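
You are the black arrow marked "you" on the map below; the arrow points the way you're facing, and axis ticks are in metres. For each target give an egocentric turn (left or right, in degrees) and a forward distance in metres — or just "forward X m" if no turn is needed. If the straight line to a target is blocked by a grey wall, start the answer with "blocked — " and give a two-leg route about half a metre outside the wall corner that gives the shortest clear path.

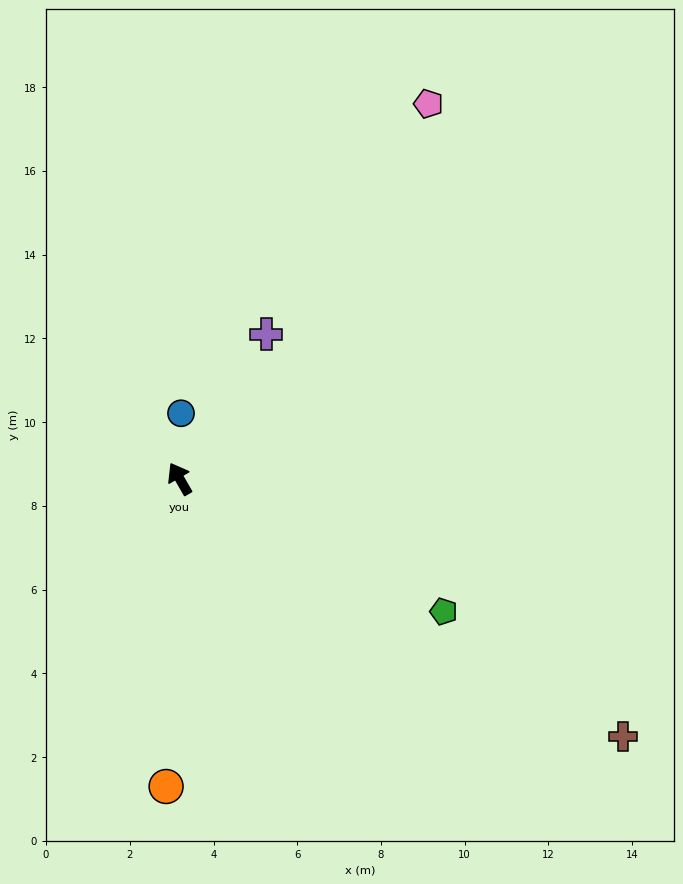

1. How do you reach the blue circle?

turn right 31°, forward 1.6 m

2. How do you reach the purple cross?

turn right 61°, forward 4.0 m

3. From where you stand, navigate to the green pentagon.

turn right 147°, forward 7.1 m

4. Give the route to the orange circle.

turn left 148°, forward 7.4 m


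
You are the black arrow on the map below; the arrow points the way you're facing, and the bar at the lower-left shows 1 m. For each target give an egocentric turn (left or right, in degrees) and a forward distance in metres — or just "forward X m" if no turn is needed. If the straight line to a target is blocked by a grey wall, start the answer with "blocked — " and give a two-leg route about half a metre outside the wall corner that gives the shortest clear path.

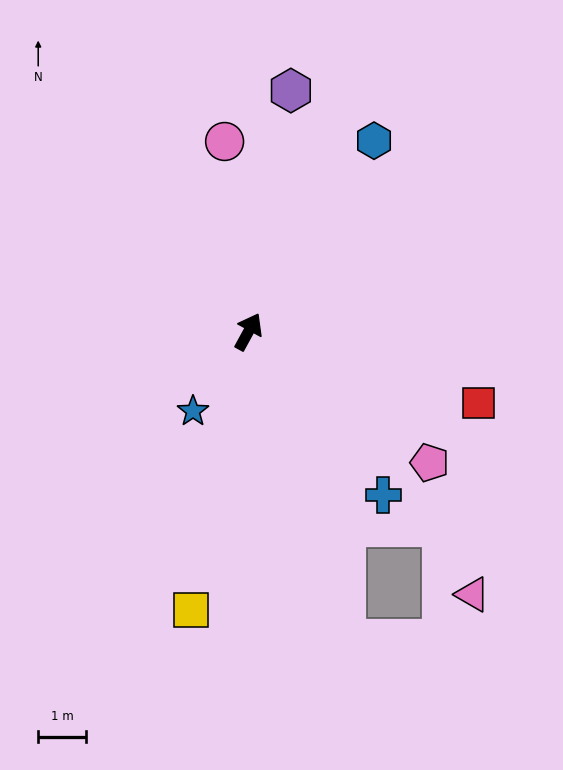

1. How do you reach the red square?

turn right 79°, forward 5.0 m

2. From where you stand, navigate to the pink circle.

turn left 36°, forward 4.0 m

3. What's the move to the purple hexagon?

turn left 19°, forward 5.1 m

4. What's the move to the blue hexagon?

turn right 5°, forward 4.8 m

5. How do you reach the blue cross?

turn right 112°, forward 4.4 m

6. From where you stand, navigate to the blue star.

turn left 174°, forward 2.0 m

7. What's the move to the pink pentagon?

turn right 97°, forward 4.7 m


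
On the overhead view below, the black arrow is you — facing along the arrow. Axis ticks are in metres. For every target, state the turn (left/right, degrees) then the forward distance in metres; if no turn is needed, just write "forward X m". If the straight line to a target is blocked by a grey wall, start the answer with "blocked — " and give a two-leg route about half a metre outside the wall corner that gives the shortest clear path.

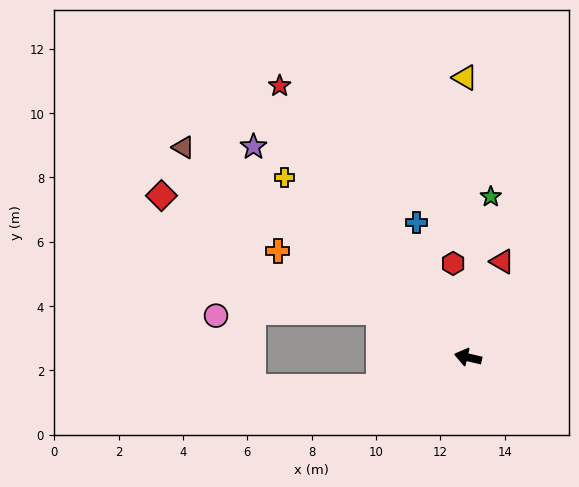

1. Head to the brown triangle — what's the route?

turn right 23°, forward 11.0 m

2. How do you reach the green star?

turn right 85°, forward 5.0 m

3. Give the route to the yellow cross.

turn right 31°, forward 8.0 m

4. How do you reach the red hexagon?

turn right 68°, forward 3.0 m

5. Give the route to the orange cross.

turn right 16°, forward 6.8 m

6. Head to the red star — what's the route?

turn right 42°, forward 10.3 m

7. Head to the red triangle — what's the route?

turn right 96°, forward 3.2 m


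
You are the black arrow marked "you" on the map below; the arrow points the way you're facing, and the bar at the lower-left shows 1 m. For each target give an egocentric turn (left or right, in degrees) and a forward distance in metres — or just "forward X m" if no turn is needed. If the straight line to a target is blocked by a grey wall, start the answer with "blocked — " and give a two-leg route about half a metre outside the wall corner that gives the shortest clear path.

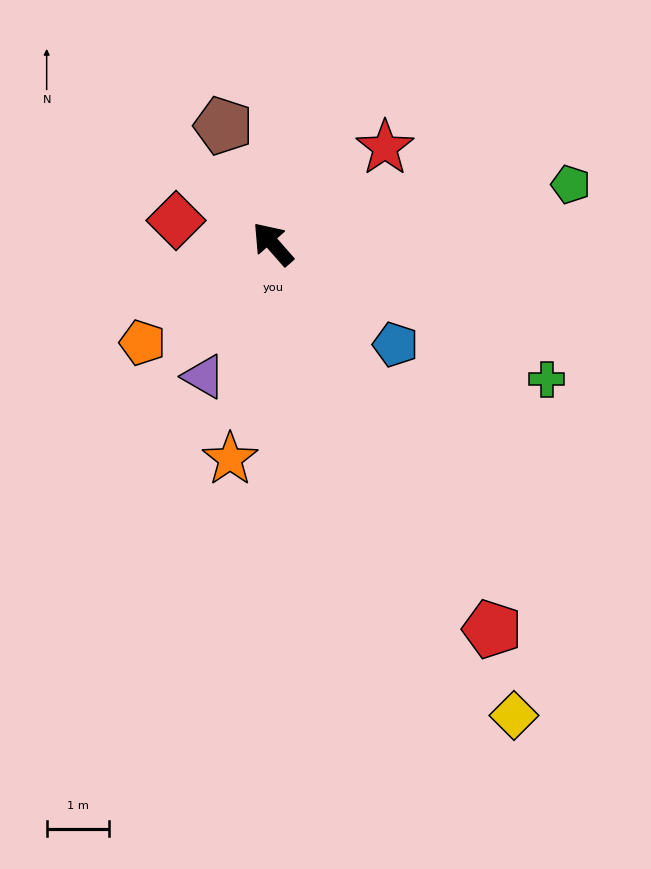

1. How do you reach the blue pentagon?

turn right 171°, forward 2.5 m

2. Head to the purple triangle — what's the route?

turn left 111°, forward 2.4 m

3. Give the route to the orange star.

turn left 128°, forward 3.5 m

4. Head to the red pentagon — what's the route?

turn left 168°, forward 7.1 m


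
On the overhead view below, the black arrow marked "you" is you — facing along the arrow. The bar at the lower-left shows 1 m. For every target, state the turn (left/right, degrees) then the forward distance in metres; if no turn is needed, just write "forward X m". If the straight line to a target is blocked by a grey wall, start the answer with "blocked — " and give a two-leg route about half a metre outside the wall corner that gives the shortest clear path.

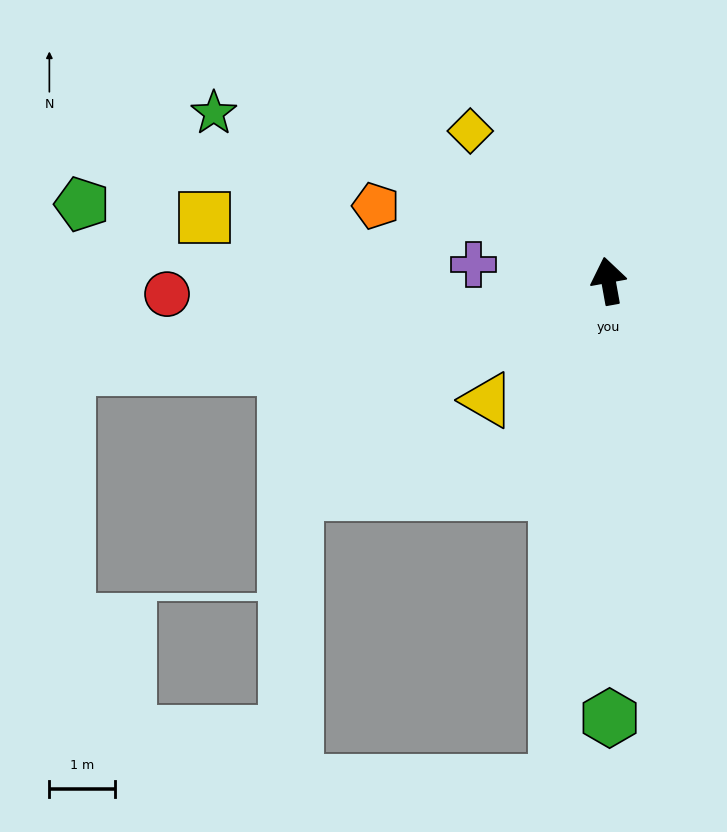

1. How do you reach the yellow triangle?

turn left 124°, forward 2.6 m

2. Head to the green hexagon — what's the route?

turn left 170°, forward 6.7 m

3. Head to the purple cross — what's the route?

turn left 73°, forward 2.1 m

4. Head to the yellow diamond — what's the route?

turn left 32°, forward 3.1 m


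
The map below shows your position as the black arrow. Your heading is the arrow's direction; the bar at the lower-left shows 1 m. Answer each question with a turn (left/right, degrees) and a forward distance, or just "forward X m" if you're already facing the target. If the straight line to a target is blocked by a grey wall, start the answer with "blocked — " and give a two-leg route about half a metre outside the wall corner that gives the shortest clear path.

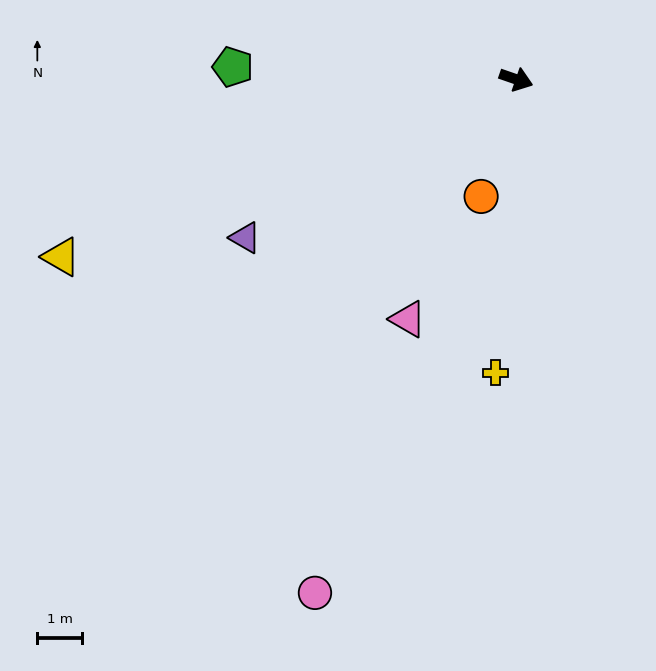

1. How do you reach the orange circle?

turn right 88°, forward 2.8 m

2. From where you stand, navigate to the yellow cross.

turn right 75°, forward 6.7 m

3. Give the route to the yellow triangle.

turn right 140°, forward 11.0 m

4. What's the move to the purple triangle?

turn right 131°, forward 7.1 m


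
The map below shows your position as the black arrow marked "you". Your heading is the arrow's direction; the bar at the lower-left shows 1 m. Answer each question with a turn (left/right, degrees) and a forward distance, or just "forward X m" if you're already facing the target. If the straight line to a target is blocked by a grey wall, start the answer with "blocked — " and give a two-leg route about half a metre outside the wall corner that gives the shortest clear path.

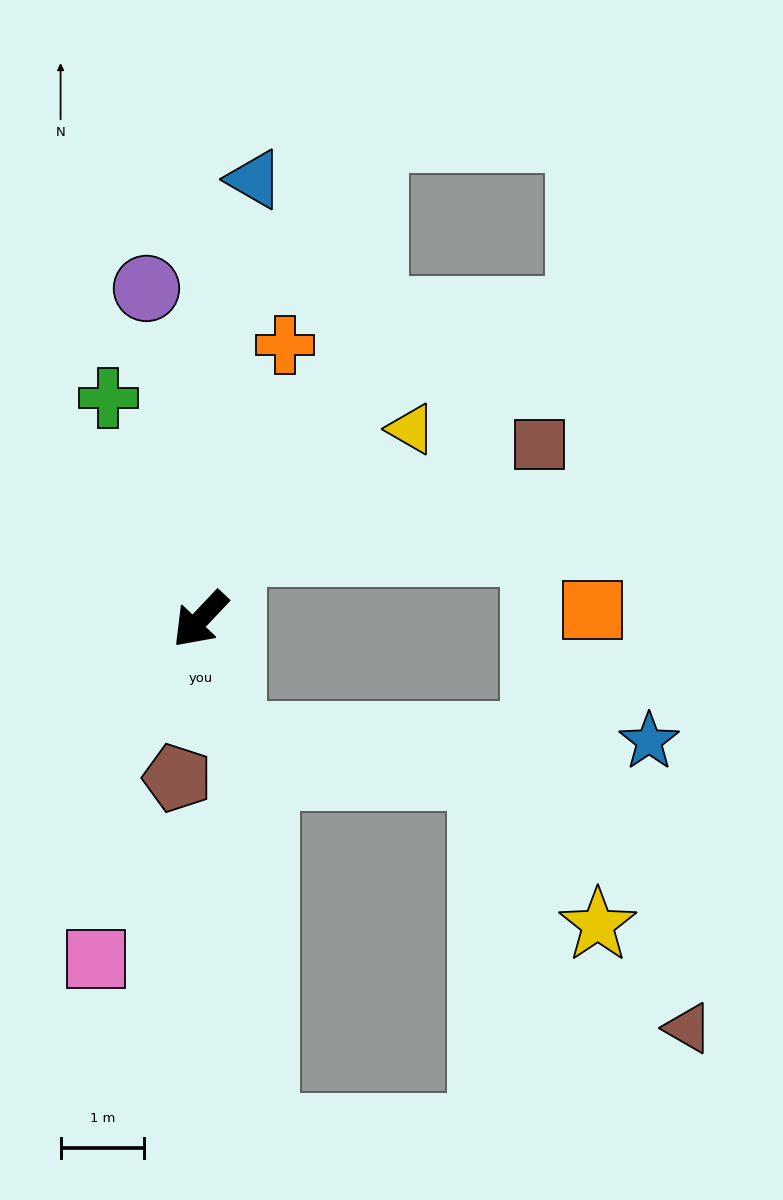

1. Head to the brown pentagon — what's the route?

turn left 35°, forward 1.9 m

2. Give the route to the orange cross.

turn right 154°, forward 3.4 m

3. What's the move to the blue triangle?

turn right 144°, forward 5.3 m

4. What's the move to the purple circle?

turn right 127°, forward 4.0 m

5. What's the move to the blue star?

blocked — turn left 57°, forward 1.5 m, then turn left 76°, forward 5.0 m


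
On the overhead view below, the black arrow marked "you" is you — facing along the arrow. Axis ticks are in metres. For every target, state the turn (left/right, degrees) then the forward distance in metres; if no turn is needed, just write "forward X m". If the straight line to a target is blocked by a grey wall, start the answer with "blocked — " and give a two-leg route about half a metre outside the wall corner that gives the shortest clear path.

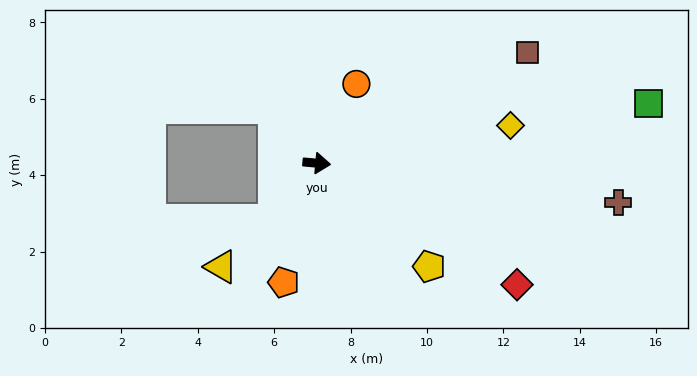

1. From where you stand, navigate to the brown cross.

turn right 2°, forward 8.0 m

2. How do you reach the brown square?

turn left 33°, forward 6.2 m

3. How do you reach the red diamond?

turn right 26°, forward 6.1 m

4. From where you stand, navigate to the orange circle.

turn left 69°, forward 2.3 m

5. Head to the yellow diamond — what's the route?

turn left 16°, forward 5.2 m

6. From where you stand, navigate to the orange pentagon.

turn right 100°, forward 3.2 m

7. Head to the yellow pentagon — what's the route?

turn right 37°, forward 4.0 m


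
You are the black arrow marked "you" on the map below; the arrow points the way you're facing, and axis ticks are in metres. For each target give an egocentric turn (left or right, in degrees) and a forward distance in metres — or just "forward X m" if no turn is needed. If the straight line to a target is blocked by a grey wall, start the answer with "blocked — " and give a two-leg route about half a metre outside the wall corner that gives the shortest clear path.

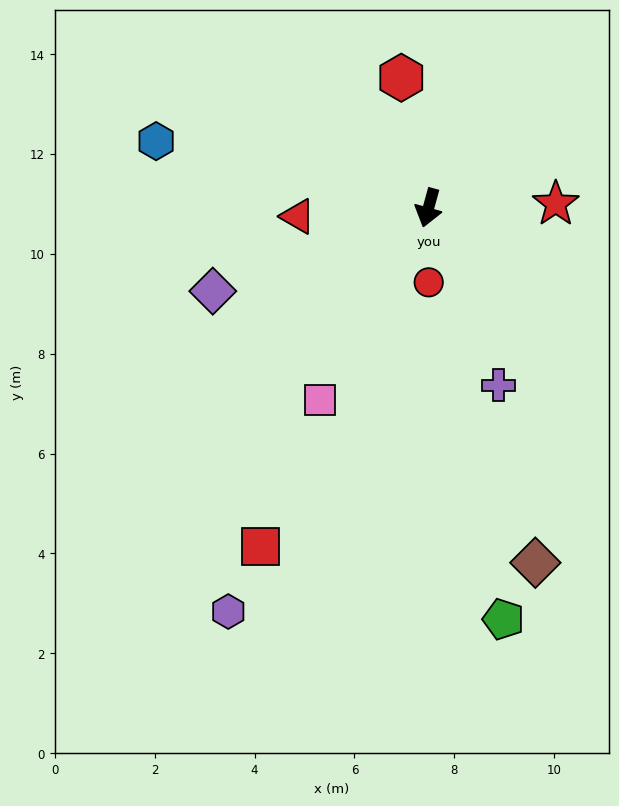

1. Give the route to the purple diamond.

turn right 54°, forward 4.6 m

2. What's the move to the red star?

turn left 107°, forward 2.5 m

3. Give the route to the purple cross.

turn left 37°, forward 3.8 m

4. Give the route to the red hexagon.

turn right 153°, forward 2.7 m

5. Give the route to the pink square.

turn right 14°, forward 4.4 m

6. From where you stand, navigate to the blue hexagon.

turn right 88°, forward 5.6 m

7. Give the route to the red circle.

turn left 16°, forward 1.5 m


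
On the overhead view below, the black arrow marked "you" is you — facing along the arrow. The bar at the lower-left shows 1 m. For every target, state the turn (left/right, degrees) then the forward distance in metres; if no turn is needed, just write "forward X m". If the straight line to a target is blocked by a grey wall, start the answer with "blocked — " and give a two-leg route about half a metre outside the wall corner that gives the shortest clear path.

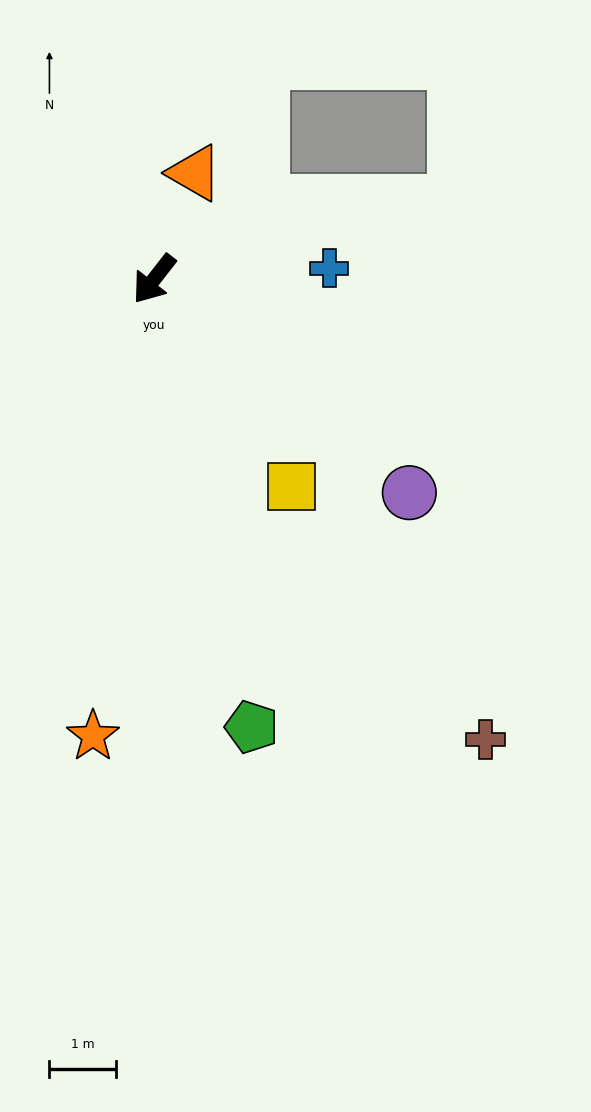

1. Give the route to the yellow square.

turn left 71°, forward 3.8 m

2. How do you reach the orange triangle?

turn right 163°, forward 1.7 m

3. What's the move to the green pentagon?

turn left 50°, forward 6.9 m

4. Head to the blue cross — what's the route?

turn left 132°, forward 2.7 m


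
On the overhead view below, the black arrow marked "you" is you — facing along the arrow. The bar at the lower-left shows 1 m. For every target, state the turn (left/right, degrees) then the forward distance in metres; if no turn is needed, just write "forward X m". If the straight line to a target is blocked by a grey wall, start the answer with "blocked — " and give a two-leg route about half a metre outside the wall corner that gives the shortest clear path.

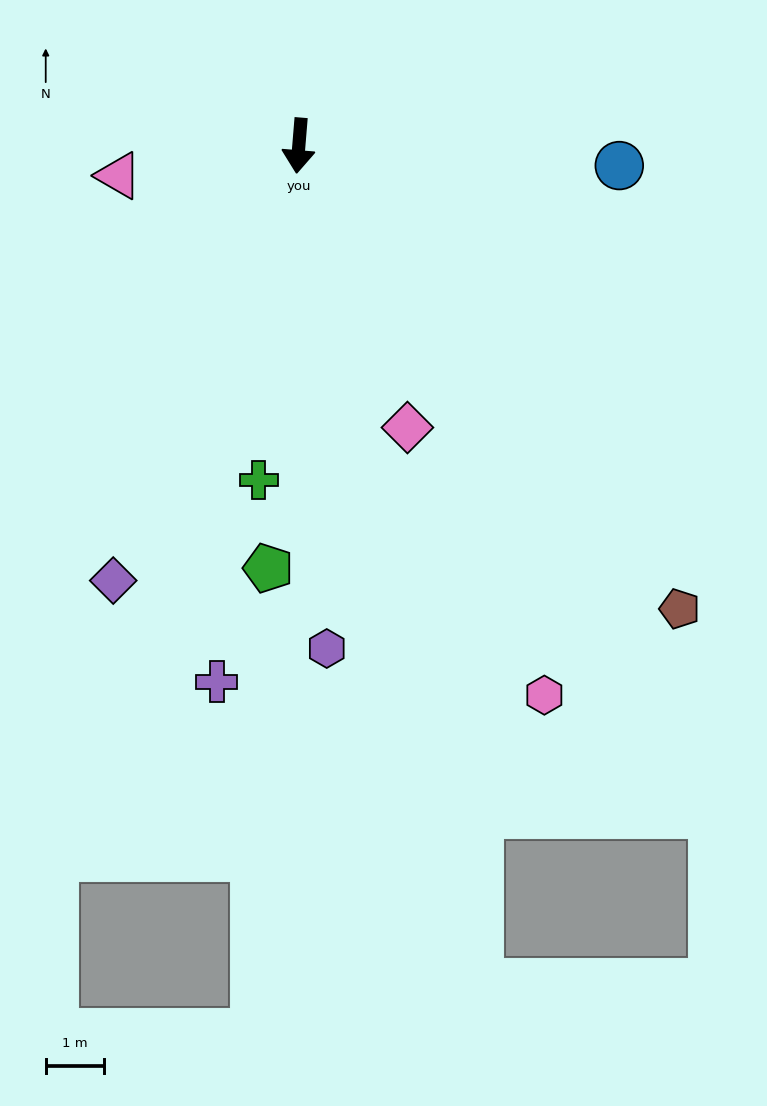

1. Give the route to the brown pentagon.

turn left 44°, forward 10.3 m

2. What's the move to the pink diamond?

turn left 26°, forward 5.2 m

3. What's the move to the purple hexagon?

turn left 8°, forward 8.6 m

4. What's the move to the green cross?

turn right 2°, forward 5.8 m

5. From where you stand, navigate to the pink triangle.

turn right 76°, forward 3.1 m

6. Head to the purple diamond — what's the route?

turn right 18°, forward 8.1 m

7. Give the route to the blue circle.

turn left 91°, forward 5.5 m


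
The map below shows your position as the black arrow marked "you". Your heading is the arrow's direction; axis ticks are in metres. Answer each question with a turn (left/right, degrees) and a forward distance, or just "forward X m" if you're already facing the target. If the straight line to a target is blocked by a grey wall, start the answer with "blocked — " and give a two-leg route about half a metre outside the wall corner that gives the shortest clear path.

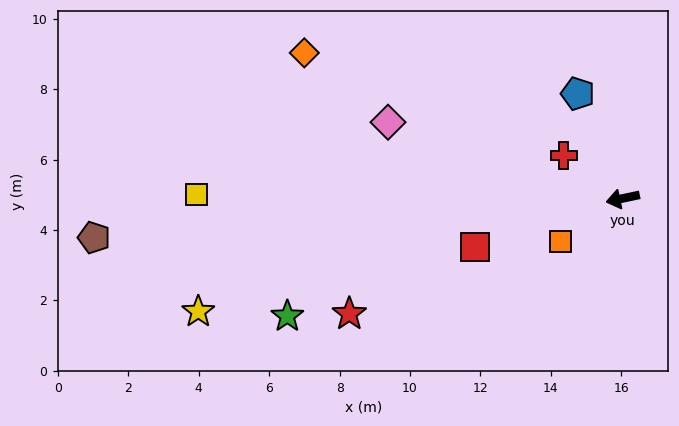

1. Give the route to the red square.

turn left 6°, forward 4.4 m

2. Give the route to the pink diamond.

turn right 30°, forward 7.0 m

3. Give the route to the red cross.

turn right 48°, forward 2.1 m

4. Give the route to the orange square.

turn left 23°, forward 2.2 m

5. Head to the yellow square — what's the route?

turn right 13°, forward 12.1 m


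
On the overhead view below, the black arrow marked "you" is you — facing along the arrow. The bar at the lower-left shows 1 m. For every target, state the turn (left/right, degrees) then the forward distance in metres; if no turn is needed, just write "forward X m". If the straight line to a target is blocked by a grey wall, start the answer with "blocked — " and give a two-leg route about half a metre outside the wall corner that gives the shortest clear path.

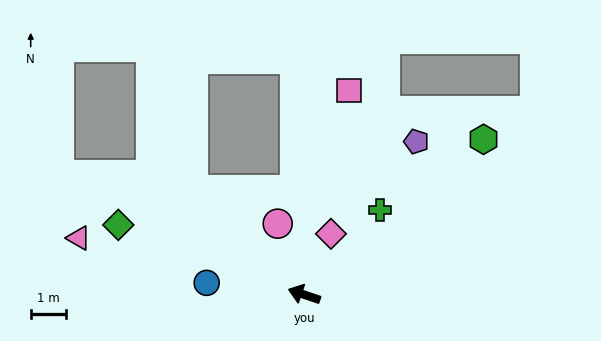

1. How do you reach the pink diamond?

turn right 95°, forward 1.9 m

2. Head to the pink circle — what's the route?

turn right 51°, forward 2.1 m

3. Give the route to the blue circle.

turn left 12°, forward 2.8 m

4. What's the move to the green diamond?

forward 5.6 m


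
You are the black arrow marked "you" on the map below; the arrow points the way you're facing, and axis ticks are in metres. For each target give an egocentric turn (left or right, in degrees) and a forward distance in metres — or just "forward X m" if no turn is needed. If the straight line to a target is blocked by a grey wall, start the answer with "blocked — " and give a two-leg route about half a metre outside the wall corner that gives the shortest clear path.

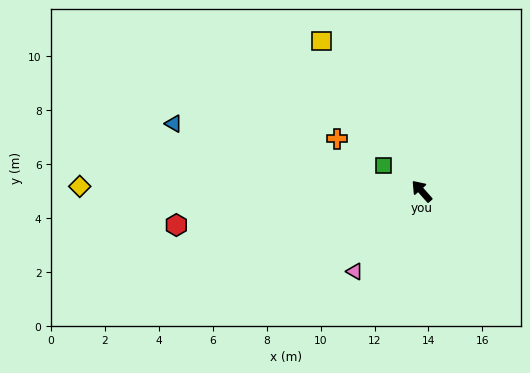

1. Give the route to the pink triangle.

turn left 99°, forward 3.9 m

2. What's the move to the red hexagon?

turn left 56°, forward 9.2 m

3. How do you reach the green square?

turn left 15°, forward 1.7 m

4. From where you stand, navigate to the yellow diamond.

turn left 48°, forward 12.7 m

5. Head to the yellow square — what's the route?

turn right 8°, forward 6.7 m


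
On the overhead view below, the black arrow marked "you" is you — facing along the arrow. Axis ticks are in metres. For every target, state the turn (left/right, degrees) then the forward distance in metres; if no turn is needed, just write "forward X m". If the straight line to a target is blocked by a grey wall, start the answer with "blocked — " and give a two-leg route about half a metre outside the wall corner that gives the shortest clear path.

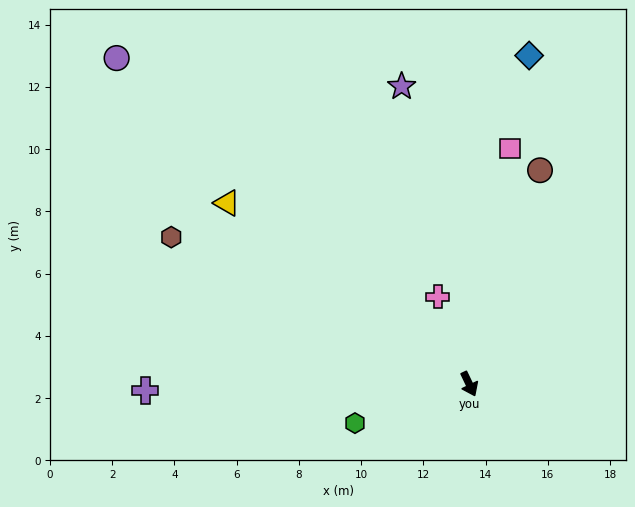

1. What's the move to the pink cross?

turn left 174°, forward 3.0 m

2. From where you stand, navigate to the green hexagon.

turn right 97°, forward 3.9 m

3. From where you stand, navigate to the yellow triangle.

turn right 152°, forward 9.7 m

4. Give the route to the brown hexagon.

turn right 142°, forward 10.7 m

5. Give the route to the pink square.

turn left 145°, forward 7.7 m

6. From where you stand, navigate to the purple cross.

turn right 114°, forward 10.4 m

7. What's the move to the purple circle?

turn right 158°, forward 15.4 m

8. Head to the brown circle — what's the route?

turn left 136°, forward 7.2 m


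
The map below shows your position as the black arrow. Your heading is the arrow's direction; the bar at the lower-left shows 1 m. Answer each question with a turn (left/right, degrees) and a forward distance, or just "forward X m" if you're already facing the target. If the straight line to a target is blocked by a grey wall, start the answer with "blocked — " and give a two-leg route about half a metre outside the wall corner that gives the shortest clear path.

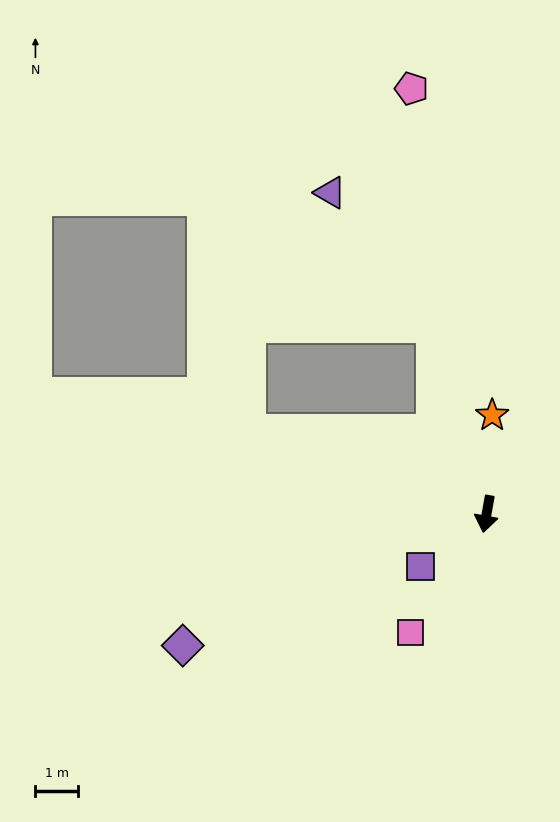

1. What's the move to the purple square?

turn right 41°, forward 2.0 m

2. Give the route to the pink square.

turn right 22°, forward 3.3 m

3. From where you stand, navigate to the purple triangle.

blocked — turn right 154°, forward 4.6 m, then turn left 22°, forward 4.0 m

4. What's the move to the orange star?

turn right 173°, forward 2.3 m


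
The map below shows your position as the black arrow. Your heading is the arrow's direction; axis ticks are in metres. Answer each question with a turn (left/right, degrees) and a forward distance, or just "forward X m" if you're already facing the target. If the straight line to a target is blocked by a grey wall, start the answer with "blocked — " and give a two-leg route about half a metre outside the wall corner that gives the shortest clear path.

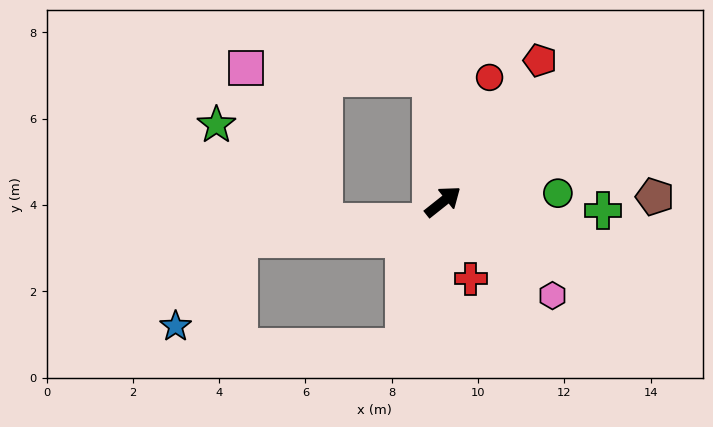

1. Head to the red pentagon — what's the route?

turn left 17°, forward 4.0 m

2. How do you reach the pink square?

blocked — turn left 57°, forward 2.9 m, then turn left 81°, forward 4.3 m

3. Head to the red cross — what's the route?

turn right 109°, forward 1.9 m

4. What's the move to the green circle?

turn right 34°, forward 2.7 m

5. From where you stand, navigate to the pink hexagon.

turn right 79°, forward 3.3 m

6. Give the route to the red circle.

turn left 31°, forward 3.1 m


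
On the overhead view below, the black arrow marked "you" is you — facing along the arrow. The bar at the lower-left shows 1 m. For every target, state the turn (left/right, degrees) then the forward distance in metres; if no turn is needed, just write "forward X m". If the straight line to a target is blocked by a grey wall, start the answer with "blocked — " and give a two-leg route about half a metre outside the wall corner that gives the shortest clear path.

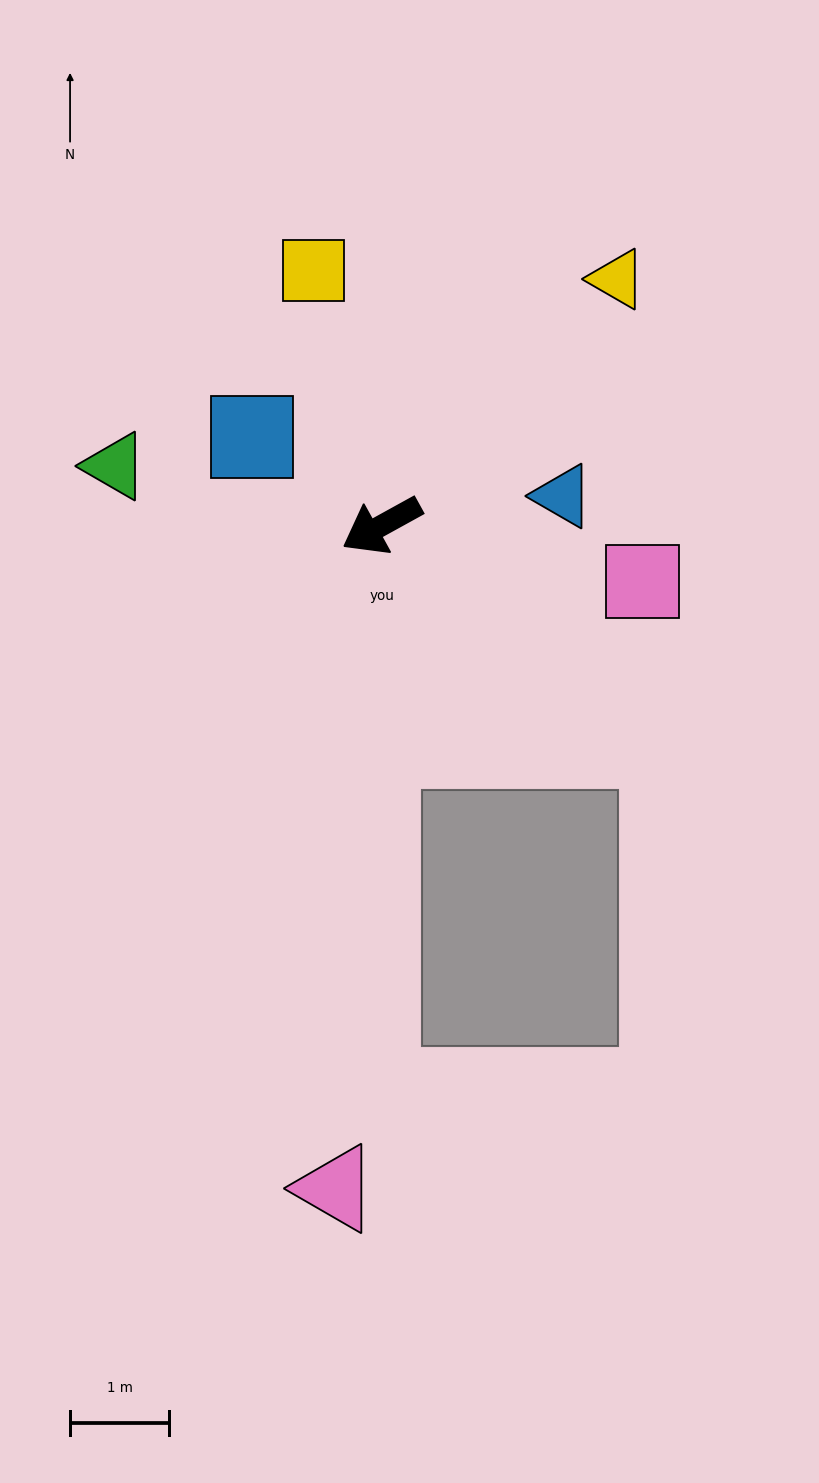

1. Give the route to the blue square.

turn right 63°, forward 1.6 m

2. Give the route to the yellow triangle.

turn right 163°, forward 3.5 m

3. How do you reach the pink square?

turn left 139°, forward 2.7 m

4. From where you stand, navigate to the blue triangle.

turn left 160°, forward 1.9 m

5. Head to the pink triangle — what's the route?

turn left 57°, forward 6.7 m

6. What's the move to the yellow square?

turn right 104°, forward 2.7 m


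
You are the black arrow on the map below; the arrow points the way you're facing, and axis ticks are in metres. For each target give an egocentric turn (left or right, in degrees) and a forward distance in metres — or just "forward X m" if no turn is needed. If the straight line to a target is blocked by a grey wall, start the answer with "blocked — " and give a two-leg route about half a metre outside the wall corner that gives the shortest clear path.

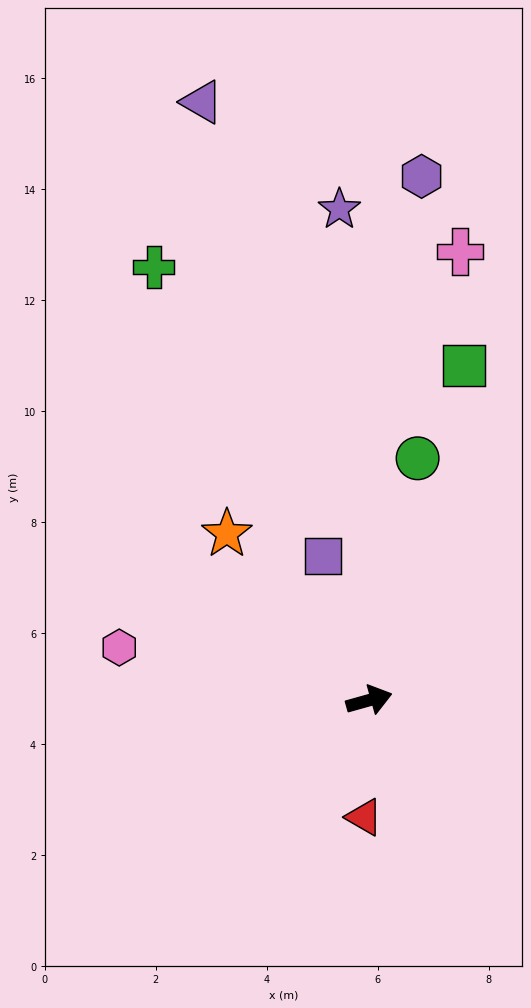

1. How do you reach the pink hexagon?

turn left 152°, forward 4.6 m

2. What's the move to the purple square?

turn left 92°, forward 2.7 m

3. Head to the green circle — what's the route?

turn left 63°, forward 4.4 m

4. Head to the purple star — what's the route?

turn left 78°, forward 8.9 m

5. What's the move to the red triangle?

turn right 108°, forward 2.1 m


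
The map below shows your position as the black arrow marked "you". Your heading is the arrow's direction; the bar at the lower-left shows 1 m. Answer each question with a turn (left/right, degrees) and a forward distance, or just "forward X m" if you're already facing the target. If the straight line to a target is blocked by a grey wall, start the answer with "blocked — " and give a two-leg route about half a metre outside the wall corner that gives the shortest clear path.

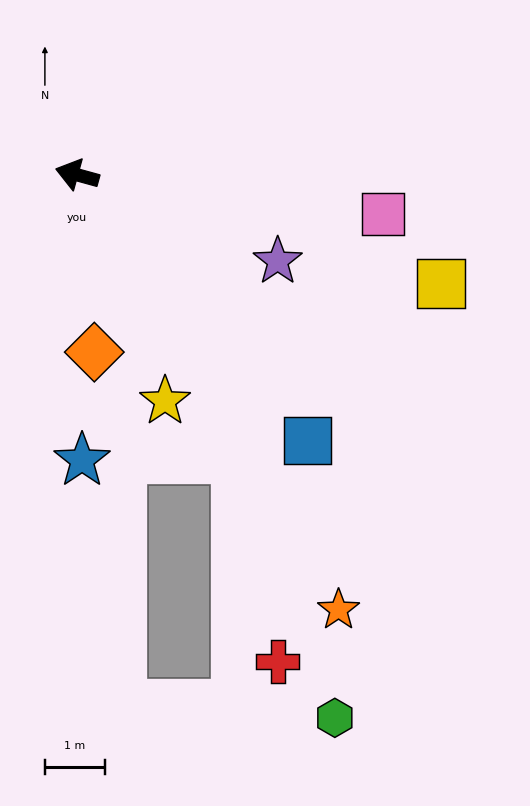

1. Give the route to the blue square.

turn left 146°, forward 5.9 m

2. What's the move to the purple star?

turn left 172°, forward 3.6 m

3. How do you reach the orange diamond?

turn left 111°, forward 3.0 m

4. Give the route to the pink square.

turn right 172°, forward 5.1 m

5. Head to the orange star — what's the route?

turn left 136°, forward 8.4 m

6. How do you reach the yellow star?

turn left 127°, forward 4.0 m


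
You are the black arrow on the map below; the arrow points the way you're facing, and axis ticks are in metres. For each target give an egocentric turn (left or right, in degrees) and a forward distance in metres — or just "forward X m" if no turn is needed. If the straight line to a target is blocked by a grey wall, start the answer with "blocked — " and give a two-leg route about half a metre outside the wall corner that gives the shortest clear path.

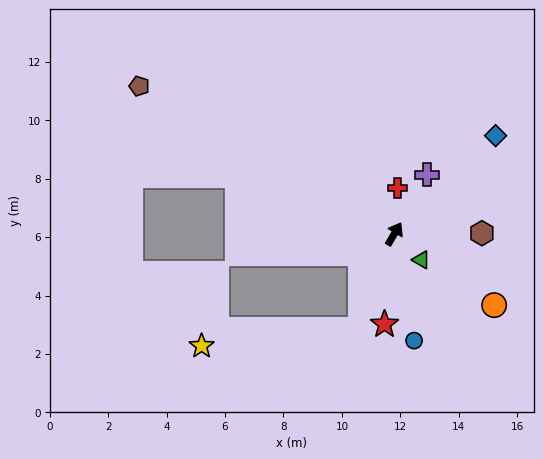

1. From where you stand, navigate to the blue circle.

turn right 139°, forward 3.7 m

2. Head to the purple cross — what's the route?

forward 2.3 m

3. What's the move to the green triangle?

turn right 103°, forward 1.3 m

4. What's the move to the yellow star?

blocked — turn right 169°, forward 3.5 m, then turn right 64°, forward 5.5 m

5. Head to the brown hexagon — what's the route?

turn right 59°, forward 3.0 m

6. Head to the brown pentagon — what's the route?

turn left 90°, forward 10.1 m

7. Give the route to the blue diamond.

turn right 15°, forward 4.8 m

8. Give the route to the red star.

turn right 156°, forward 3.1 m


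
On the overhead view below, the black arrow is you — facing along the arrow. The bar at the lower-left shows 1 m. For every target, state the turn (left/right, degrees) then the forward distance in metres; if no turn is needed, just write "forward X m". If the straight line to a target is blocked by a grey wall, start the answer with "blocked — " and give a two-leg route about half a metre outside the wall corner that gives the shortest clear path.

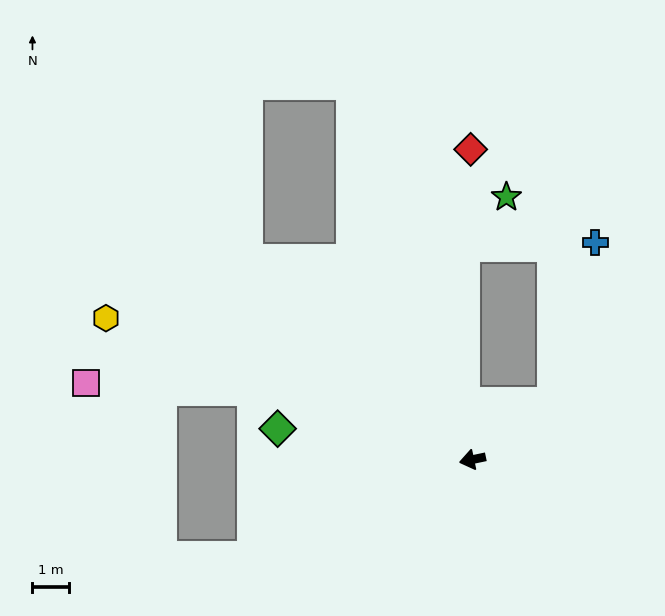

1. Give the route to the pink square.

blocked — turn right 29°, forward 6.3 m, then turn left 15°, forward 4.6 m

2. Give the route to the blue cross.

blocked — turn right 156°, forward 2.7 m, then turn left 39°, forward 4.5 m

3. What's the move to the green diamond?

turn right 21°, forward 5.4 m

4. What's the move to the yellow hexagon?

turn right 33°, forward 10.8 m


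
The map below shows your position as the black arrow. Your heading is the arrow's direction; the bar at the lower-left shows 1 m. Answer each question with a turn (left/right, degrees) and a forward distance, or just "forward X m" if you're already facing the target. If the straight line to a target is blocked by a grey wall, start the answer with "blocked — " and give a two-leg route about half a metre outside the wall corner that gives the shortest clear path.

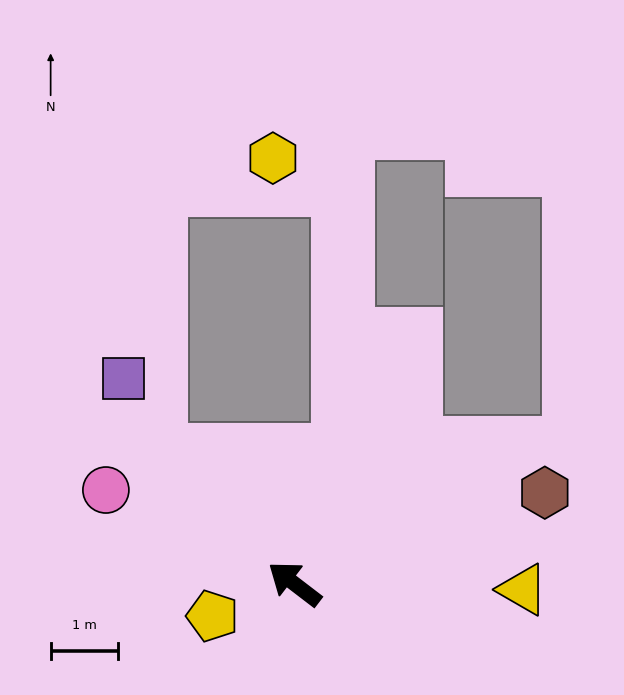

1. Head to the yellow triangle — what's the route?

turn right 144°, forward 3.4 m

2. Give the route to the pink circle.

turn left 11°, forward 3.1 m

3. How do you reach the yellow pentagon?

turn left 59°, forward 1.3 m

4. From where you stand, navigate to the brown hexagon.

turn right 123°, forward 4.0 m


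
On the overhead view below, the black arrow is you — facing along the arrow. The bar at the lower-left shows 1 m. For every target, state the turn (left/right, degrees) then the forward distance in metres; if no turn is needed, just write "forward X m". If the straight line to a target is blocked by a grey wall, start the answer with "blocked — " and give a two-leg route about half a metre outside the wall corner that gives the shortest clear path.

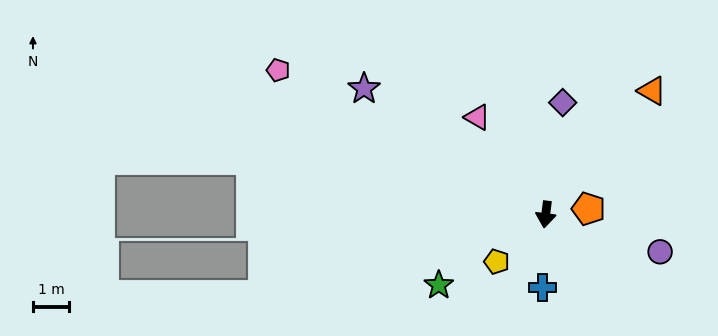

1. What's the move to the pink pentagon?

turn right 111°, forward 8.3 m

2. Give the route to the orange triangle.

turn left 147°, forward 4.5 m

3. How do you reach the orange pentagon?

turn left 105°, forward 1.2 m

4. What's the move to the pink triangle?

turn right 138°, forward 3.3 m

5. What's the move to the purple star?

turn right 117°, forward 6.1 m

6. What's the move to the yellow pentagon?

turn right 39°, forward 1.9 m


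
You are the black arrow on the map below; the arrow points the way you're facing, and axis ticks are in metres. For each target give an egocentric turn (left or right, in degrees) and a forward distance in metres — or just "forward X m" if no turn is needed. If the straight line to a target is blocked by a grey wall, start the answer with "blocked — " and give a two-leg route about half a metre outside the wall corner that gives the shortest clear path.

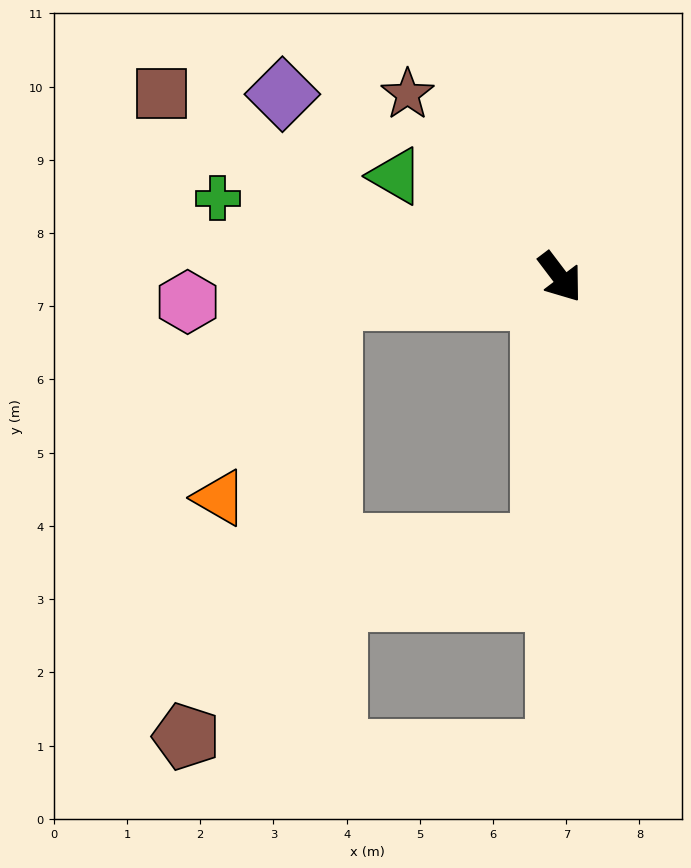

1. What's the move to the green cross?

turn right 140°, forward 4.8 m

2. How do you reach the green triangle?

turn right 159°, forward 2.6 m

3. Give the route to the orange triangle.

blocked — turn right 122°, forward 3.1 m, then turn left 56°, forward 3.1 m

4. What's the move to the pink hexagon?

turn right 123°, forward 5.1 m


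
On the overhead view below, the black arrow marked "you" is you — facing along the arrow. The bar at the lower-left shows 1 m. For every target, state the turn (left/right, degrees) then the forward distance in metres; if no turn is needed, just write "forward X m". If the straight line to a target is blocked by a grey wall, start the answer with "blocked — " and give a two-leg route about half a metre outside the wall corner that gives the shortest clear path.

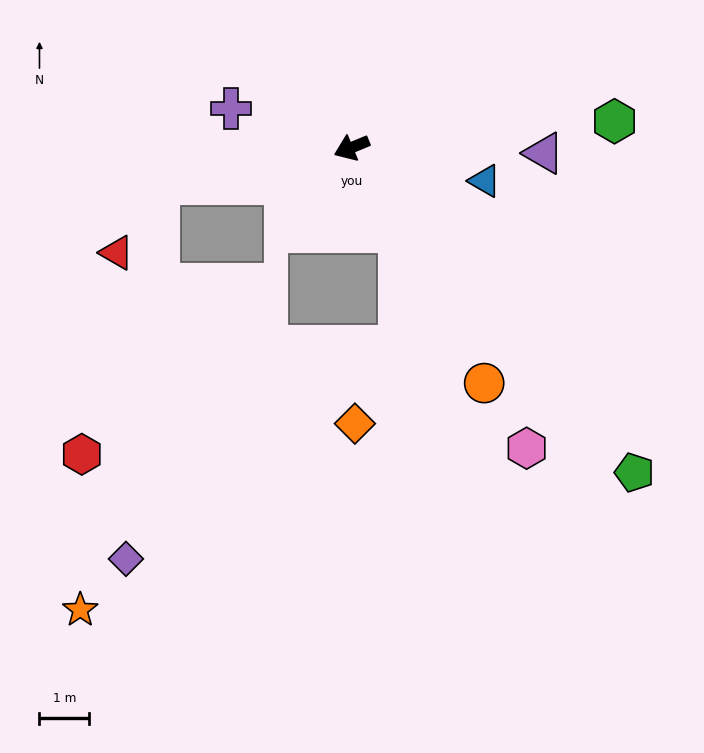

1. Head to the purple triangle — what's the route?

turn left 156°, forward 3.9 m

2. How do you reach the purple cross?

turn right 40°, forward 2.6 m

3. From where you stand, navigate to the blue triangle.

turn left 143°, forward 2.8 m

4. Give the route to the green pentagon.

turn left 109°, forward 8.7 m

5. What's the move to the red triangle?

blocked — turn right 12°, forward 4.0 m, then turn left 48°, forward 1.6 m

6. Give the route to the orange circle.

turn left 97°, forward 5.5 m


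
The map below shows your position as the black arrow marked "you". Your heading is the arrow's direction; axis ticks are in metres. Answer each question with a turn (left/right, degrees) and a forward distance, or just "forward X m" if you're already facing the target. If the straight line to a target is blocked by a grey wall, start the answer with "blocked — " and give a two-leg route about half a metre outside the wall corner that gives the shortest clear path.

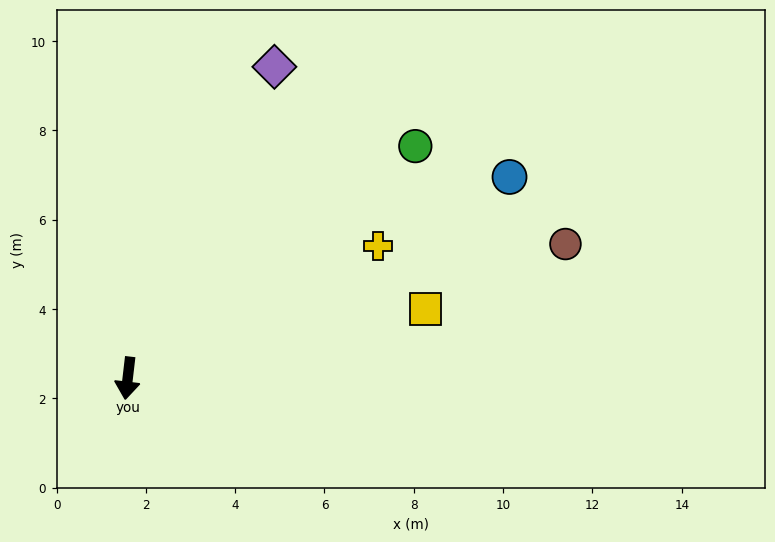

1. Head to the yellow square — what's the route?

turn left 110°, forward 6.8 m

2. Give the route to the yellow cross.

turn left 125°, forward 6.3 m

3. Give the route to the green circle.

turn left 136°, forward 8.3 m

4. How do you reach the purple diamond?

turn left 161°, forward 7.7 m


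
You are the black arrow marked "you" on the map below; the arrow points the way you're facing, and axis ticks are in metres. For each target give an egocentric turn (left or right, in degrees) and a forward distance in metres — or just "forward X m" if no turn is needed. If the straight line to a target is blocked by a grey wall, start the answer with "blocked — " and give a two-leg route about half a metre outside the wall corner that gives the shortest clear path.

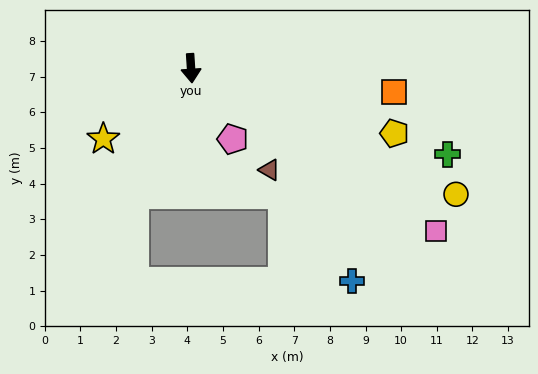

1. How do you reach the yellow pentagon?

turn left 69°, forward 6.0 m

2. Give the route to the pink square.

turn left 53°, forward 8.2 m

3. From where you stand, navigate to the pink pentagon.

turn left 27°, forward 2.3 m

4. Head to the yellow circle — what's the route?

turn left 61°, forward 8.2 m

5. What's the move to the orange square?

turn left 80°, forward 5.7 m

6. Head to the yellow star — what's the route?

turn right 55°, forward 3.2 m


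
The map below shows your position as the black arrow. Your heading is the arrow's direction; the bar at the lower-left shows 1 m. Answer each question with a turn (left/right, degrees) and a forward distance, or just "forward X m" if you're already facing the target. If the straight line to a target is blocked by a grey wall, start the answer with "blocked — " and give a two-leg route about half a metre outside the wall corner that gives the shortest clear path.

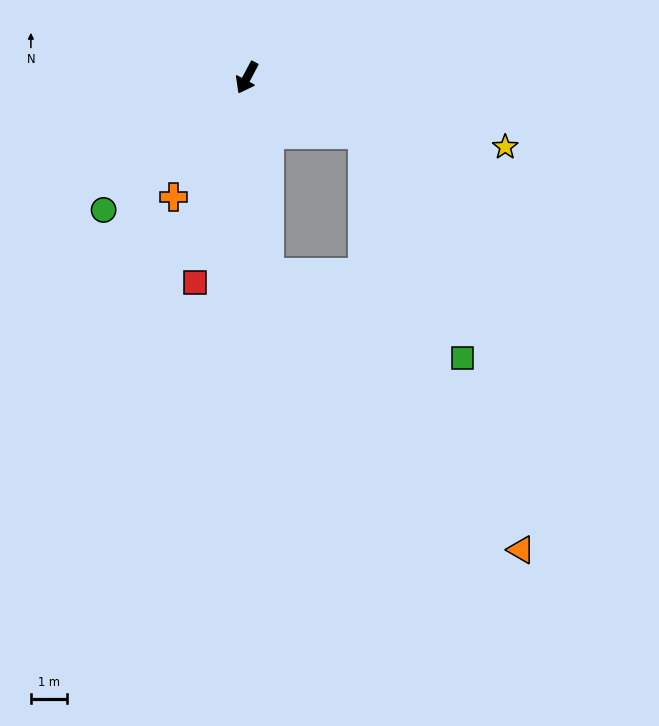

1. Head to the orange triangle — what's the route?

blocked — turn left 34°, forward 5.5 m, then turn left 36°, forward 10.4 m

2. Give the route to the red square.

turn left 14°, forward 5.9 m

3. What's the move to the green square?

blocked — turn left 92°, forward 3.6 m, then turn right 40°, forward 6.8 m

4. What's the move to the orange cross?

turn right 4°, forward 3.9 m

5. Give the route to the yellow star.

turn left 103°, forward 7.4 m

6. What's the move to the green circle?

turn right 19°, forward 5.4 m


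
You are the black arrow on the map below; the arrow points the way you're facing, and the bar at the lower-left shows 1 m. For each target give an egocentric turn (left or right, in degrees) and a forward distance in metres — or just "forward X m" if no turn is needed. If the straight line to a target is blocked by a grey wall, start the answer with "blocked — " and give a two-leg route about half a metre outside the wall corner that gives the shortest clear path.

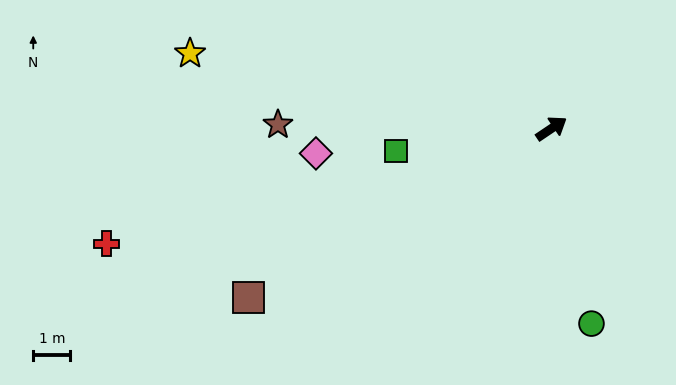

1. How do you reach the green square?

turn left 154°, forward 4.2 m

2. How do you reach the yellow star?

turn left 134°, forward 10.0 m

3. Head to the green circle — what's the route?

turn right 112°, forward 5.4 m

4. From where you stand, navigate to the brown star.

turn left 145°, forward 7.4 m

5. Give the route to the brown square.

turn left 175°, forward 9.4 m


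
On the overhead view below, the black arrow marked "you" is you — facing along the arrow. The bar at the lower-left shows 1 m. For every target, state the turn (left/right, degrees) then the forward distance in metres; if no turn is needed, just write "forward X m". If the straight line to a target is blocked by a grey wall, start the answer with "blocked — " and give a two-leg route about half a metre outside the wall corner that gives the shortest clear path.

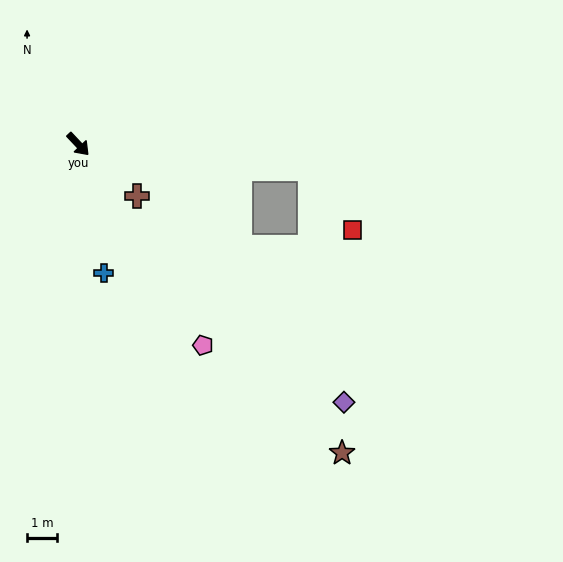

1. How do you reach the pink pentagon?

turn right 11°, forward 8.0 m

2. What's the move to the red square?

blocked — turn left 41°, forward 7.9 m, then turn right 50°, forward 2.5 m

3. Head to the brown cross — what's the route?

turn left 5°, forward 2.7 m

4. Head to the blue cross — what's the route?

turn right 32°, forward 4.4 m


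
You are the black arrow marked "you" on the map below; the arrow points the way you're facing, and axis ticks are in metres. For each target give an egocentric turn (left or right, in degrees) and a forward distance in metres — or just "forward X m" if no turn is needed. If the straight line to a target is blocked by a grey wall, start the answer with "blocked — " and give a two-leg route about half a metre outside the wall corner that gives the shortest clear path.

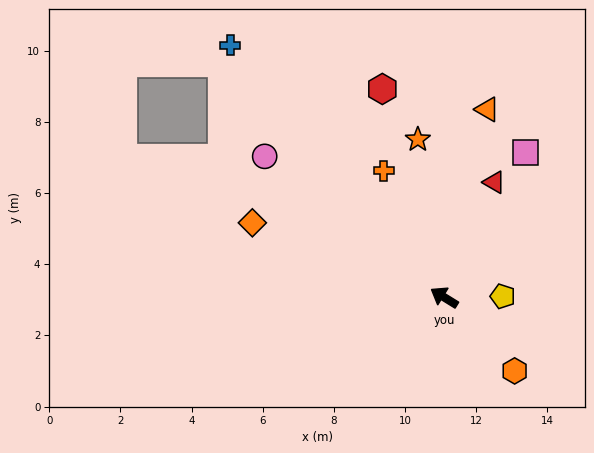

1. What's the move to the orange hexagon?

turn left 165°, forward 2.9 m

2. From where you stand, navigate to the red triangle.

turn right 82°, forward 3.5 m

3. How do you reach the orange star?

turn right 49°, forward 4.5 m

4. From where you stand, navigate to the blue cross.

turn right 18°, forward 9.3 m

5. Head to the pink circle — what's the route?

turn right 6°, forward 6.4 m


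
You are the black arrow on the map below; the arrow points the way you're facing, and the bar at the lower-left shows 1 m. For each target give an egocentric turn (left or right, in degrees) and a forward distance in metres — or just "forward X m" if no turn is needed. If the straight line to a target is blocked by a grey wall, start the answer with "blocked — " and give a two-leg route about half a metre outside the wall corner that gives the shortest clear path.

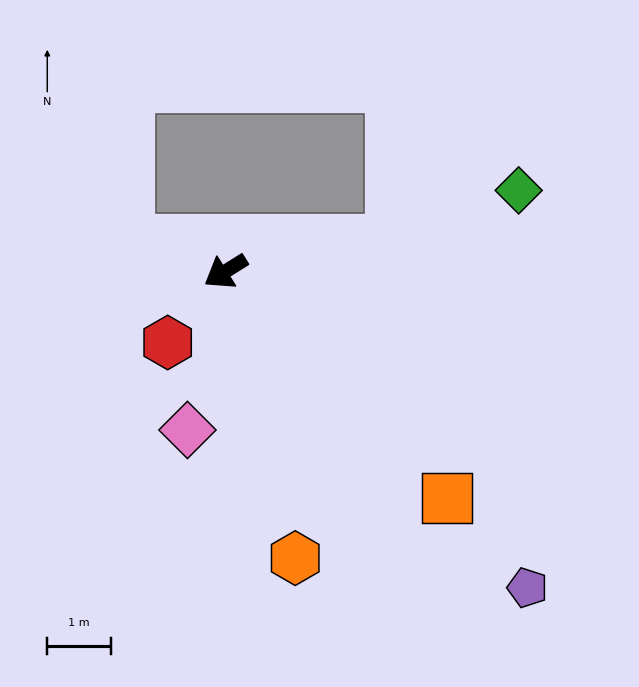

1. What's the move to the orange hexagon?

turn left 72°, forward 4.6 m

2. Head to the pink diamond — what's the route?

turn left 44°, forward 2.6 m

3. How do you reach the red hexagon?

turn left 19°, forward 1.4 m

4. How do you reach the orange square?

turn left 102°, forward 5.0 m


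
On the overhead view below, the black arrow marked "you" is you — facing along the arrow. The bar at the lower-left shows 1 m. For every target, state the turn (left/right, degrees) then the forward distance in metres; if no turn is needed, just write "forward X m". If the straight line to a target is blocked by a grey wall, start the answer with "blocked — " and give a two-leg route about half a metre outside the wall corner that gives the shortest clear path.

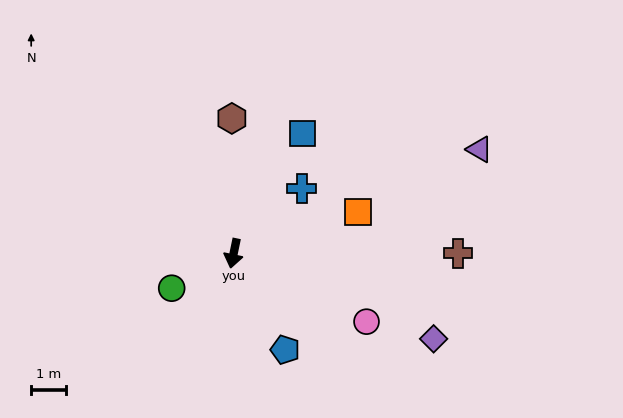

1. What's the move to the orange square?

turn left 120°, forward 3.8 m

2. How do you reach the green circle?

turn right 49°, forward 2.0 m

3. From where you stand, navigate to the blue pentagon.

turn left 40°, forward 3.2 m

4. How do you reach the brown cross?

turn left 102°, forward 6.5 m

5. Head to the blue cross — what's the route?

turn left 145°, forward 2.7 m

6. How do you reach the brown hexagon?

turn right 168°, forward 3.9 m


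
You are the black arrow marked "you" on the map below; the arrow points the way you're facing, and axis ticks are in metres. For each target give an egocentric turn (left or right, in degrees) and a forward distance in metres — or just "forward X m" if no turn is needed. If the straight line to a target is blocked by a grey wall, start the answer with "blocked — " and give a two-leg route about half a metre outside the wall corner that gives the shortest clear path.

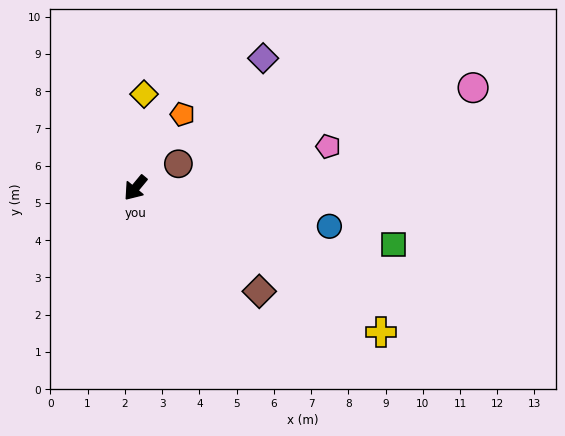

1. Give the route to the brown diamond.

turn left 90°, forward 4.3 m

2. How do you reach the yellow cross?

turn left 99°, forward 7.6 m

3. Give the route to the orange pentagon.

turn right 173°, forward 2.3 m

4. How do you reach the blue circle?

turn left 119°, forward 5.3 m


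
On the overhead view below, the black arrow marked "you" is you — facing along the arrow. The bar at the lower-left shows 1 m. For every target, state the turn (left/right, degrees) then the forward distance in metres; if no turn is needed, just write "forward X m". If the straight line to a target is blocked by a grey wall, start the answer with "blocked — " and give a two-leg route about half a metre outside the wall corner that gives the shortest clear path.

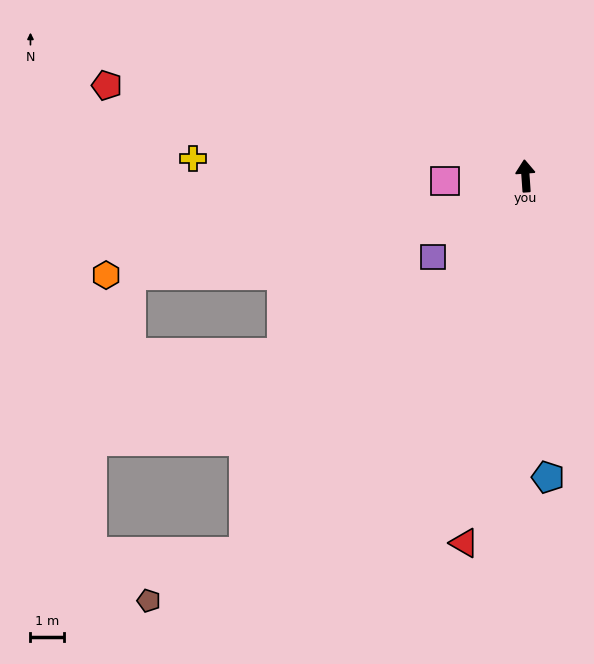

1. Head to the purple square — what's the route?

turn left 127°, forward 3.6 m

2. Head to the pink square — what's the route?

turn left 90°, forward 2.4 m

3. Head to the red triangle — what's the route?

turn left 167°, forward 10.9 m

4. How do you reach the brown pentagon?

blocked — turn left 139°, forward 13.8 m, then turn right 25°, forward 3.1 m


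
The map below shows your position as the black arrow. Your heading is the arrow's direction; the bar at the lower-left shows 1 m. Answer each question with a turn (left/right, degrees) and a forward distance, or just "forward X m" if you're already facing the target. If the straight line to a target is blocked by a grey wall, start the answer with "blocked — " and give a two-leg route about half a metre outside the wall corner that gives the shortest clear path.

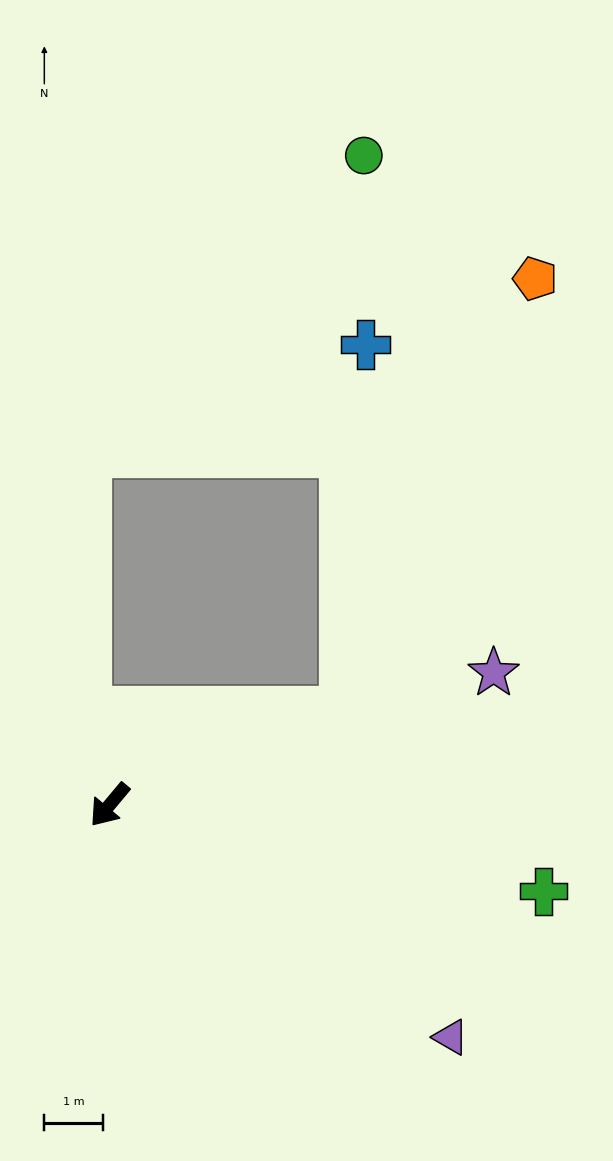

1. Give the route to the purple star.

turn left 149°, forward 6.9 m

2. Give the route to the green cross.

turn left 119°, forward 7.5 m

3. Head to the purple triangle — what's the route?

turn left 96°, forward 7.0 m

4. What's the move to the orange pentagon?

blocked — turn left 152°, forward 4.3 m, then turn left 44°, forward 8.0 m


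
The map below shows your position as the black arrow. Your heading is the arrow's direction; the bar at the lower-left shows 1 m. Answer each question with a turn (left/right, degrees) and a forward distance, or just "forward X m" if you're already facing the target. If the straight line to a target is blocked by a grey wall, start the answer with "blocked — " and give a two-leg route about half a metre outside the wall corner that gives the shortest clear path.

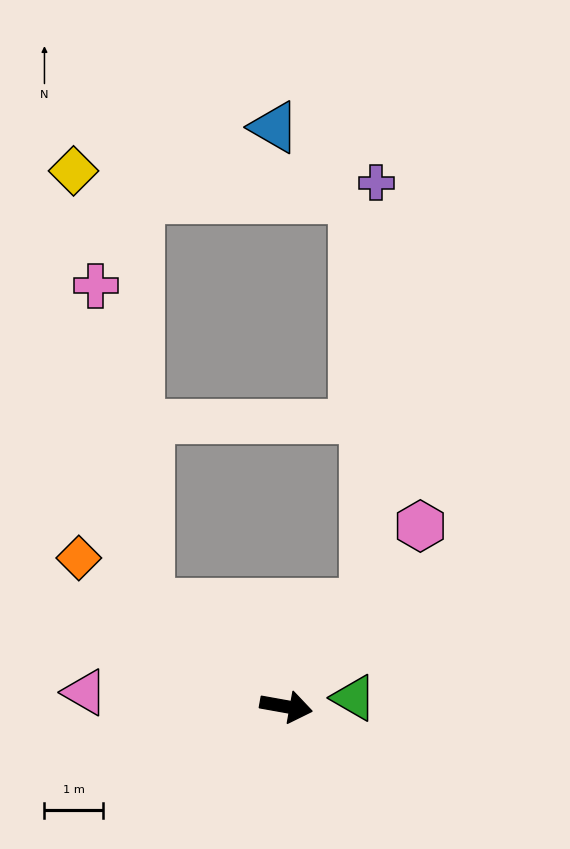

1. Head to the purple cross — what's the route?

blocked — turn left 63°, forward 2.2 m, then turn left 36°, forward 7.1 m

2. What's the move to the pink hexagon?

turn left 64°, forward 3.8 m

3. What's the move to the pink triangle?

turn right 174°, forward 3.4 m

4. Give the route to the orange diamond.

turn left 155°, forward 4.3 m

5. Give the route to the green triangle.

turn left 18°, forward 1.2 m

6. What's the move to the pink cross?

blocked — turn left 153°, forward 2.9 m, then turn right 43°, forward 5.5 m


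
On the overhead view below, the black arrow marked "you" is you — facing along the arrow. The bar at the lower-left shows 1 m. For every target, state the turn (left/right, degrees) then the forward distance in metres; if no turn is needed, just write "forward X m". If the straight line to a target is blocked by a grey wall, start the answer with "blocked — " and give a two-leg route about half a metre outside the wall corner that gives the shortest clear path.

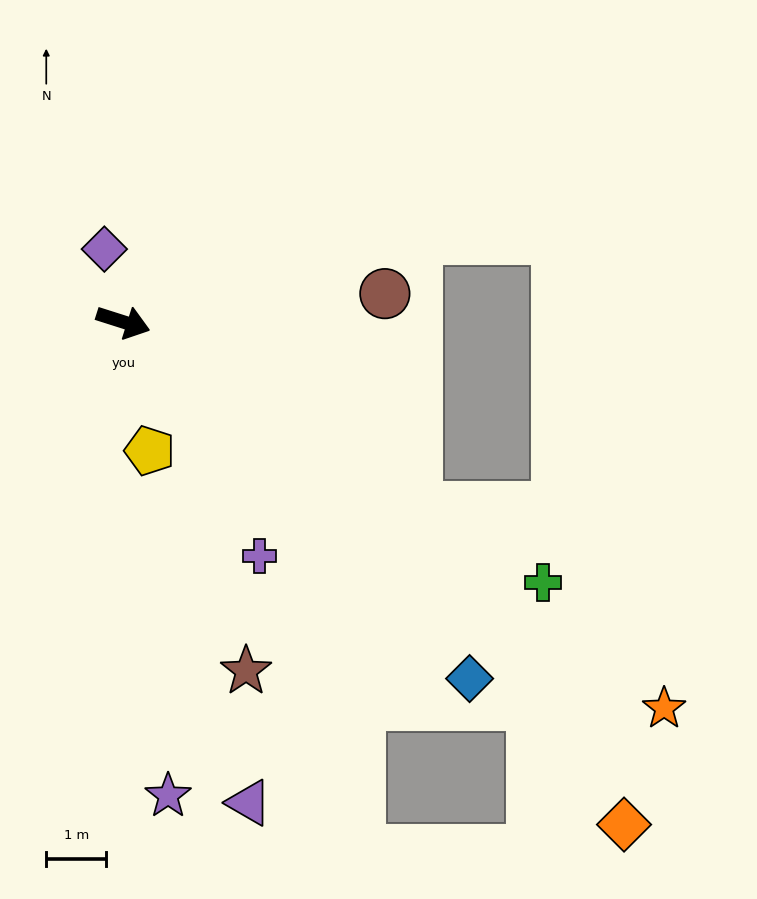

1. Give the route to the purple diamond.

turn left 122°, forward 1.3 m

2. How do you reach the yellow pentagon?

turn right 61°, forward 2.2 m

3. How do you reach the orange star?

turn right 18°, forward 11.1 m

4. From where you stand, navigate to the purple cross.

turn right 42°, forward 4.5 m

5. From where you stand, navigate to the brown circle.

turn left 24°, forward 4.4 m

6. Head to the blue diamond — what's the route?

turn right 28°, forward 8.3 m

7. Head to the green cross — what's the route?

turn right 14°, forward 8.3 m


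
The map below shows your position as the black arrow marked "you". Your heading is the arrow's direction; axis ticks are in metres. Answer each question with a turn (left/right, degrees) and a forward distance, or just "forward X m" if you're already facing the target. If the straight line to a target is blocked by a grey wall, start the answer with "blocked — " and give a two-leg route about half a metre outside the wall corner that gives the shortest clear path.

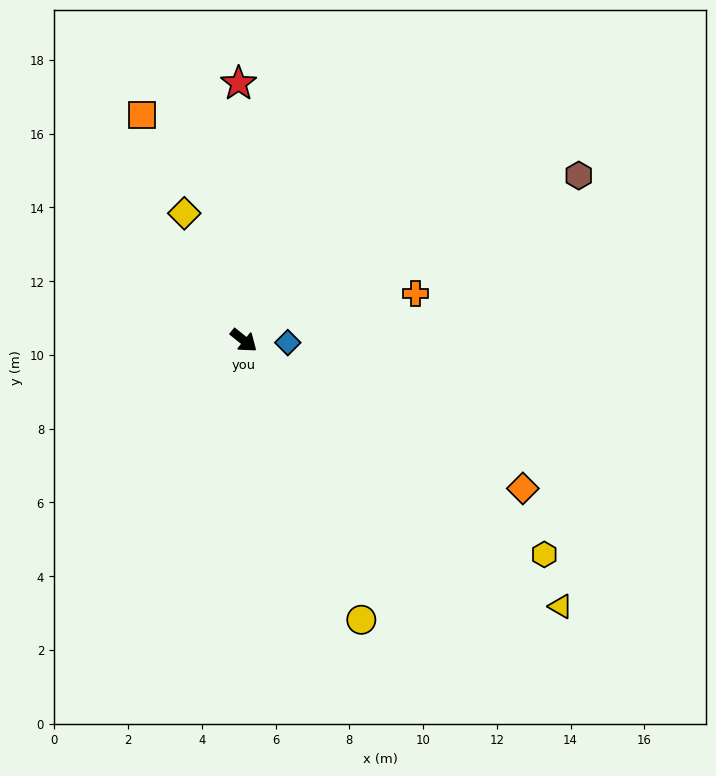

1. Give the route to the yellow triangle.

forward 11.2 m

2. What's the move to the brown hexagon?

turn left 65°, forward 10.1 m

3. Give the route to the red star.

turn left 130°, forward 7.0 m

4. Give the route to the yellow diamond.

turn left 154°, forward 3.8 m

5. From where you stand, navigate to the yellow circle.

turn right 28°, forward 8.2 m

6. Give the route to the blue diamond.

turn left 36°, forward 1.2 m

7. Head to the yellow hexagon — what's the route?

turn left 3°, forward 10.0 m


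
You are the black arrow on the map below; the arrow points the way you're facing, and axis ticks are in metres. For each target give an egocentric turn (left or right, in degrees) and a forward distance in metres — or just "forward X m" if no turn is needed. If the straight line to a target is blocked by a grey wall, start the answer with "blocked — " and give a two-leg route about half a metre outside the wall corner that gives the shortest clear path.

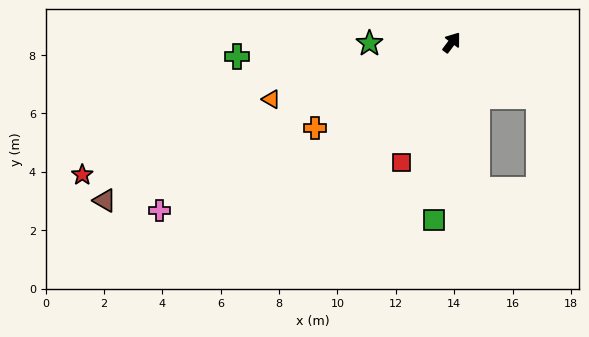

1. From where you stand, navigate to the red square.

turn right 166°, forward 4.5 m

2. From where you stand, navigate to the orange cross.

turn left 159°, forward 5.5 m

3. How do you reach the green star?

turn left 128°, forward 2.8 m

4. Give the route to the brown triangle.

turn left 151°, forward 13.1 m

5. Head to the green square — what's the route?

turn right 149°, forward 6.1 m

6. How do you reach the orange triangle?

turn left 144°, forward 6.5 m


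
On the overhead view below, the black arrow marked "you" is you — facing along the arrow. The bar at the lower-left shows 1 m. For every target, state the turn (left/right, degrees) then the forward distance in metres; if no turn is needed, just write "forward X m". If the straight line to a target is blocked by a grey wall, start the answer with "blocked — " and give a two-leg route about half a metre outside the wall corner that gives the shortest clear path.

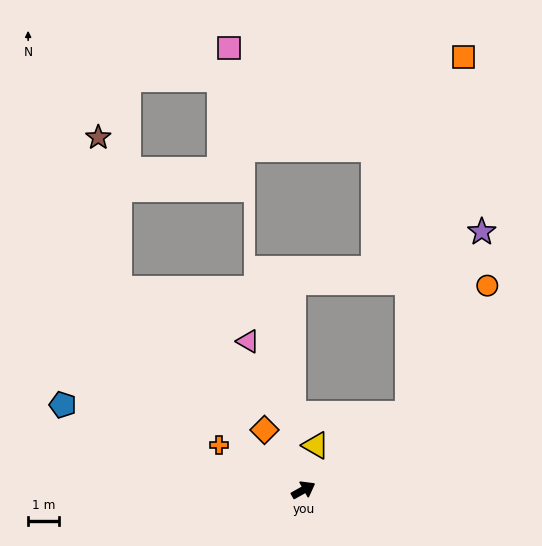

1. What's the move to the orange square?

blocked — turn left 7°, forward 4.2 m, then turn left 45°, forward 11.8 m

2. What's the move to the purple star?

blocked — turn left 7°, forward 4.2 m, then turn left 32°, forward 6.4 m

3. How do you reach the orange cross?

turn left 123°, forward 3.1 m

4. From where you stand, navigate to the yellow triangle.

turn left 45°, forward 1.5 m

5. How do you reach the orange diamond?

turn left 94°, forward 2.3 m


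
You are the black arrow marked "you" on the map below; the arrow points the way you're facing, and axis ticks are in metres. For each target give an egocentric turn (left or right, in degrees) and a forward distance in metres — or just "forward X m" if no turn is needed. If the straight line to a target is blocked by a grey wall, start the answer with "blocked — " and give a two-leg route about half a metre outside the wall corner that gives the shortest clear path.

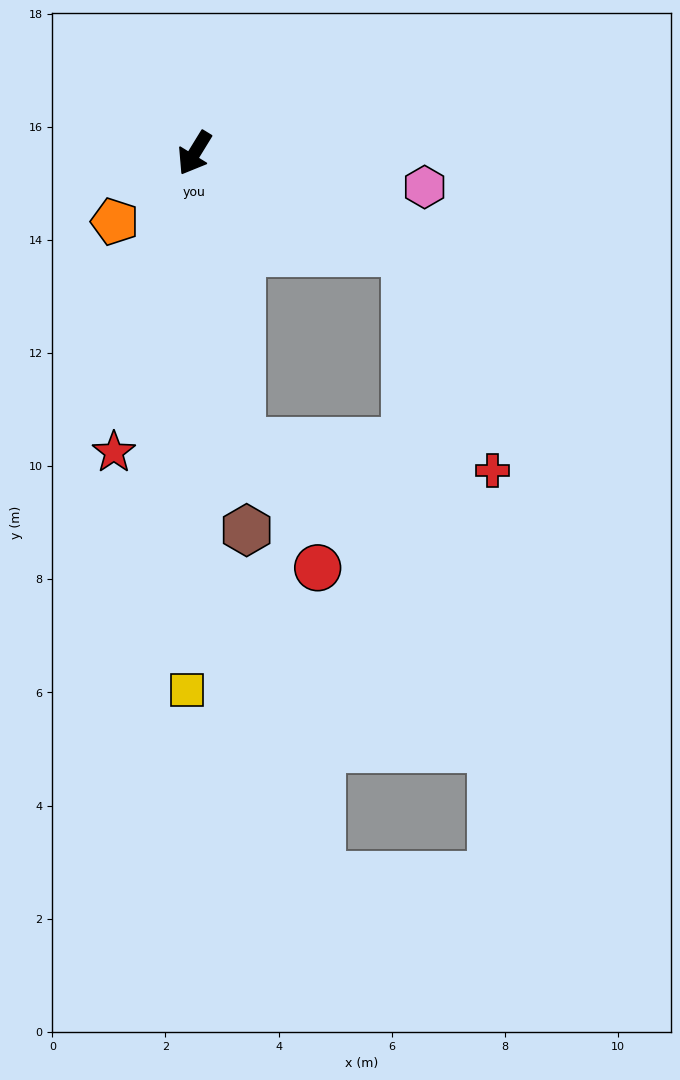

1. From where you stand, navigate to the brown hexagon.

turn left 39°, forward 6.7 m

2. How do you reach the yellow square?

turn left 31°, forward 9.5 m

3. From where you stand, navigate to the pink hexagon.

turn left 113°, forward 4.1 m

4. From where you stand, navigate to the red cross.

blocked — turn left 96°, forward 4.1 m, then turn right 43°, forward 4.2 m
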